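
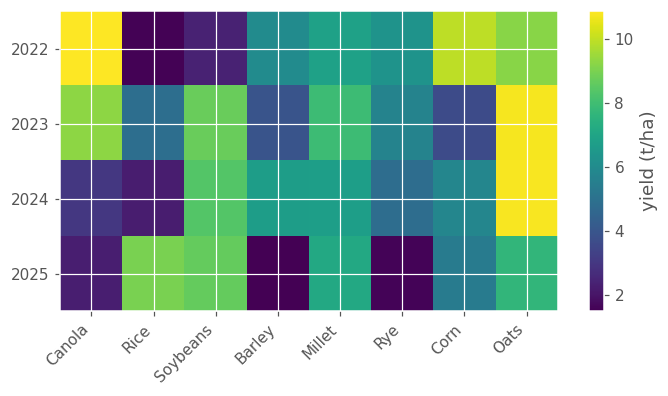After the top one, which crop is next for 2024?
Top 3 for 2024: Oats ≈ 11, Soybeans ≈ 8, Millet ≈ 7.

Soybeans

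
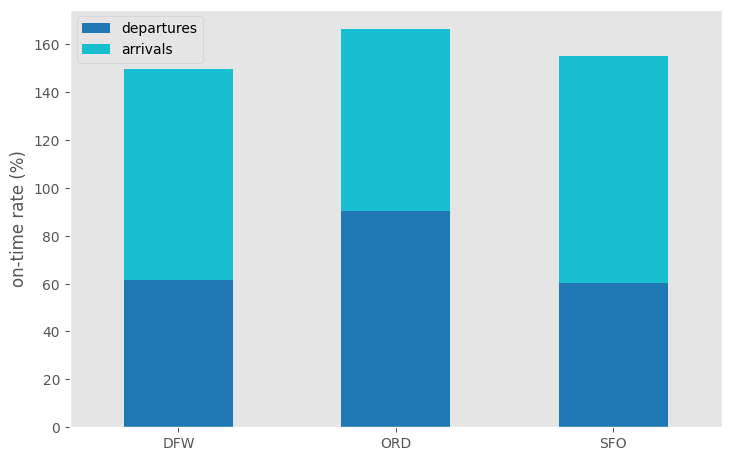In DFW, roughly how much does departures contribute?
departures top ≈ 60, bottom ≈ 0; segment ≈ 60.

≈ 60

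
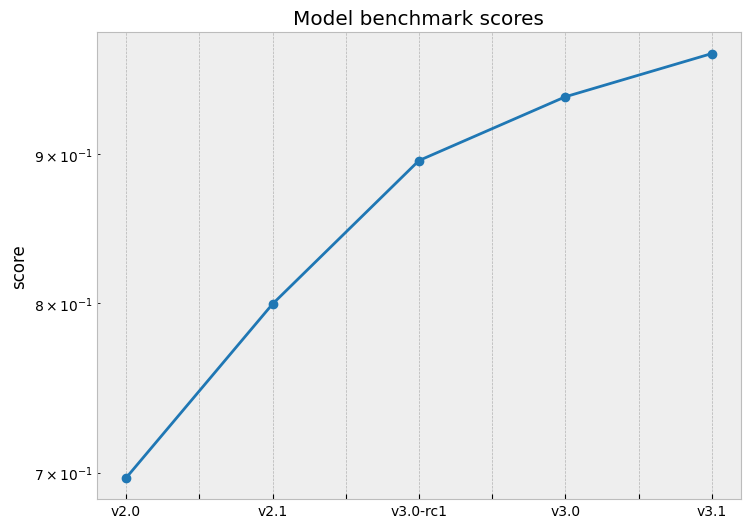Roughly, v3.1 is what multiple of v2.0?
≈ 1.36×

v3.1 ≈ 0.95, v2.0 ≈ 0.70; 0.95/0.70 ≈ 1.36.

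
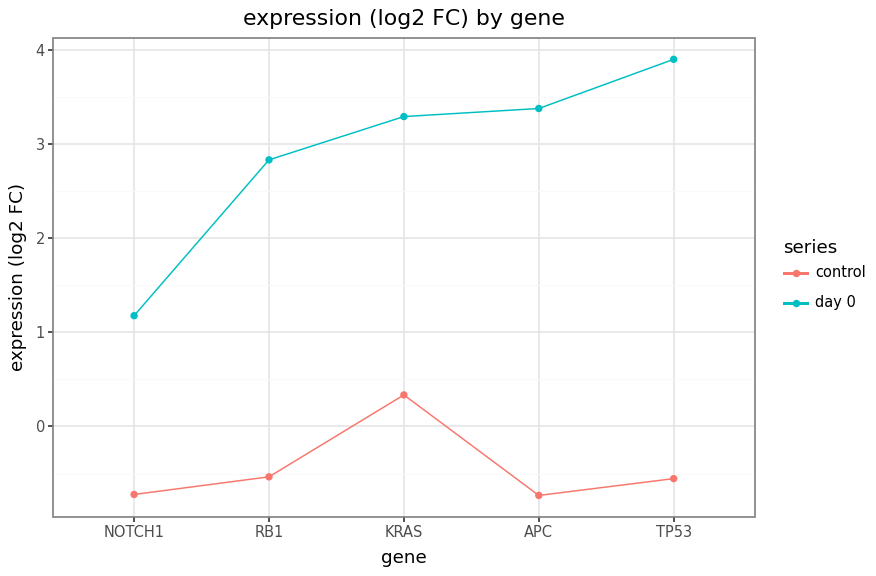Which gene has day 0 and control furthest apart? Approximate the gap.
TP53, ≈ 4.5 log2 FC

TP53: day 0 ≈ 4.0, control ≈ -0.5 → gap ≈ 4.5. Next-largest (APC) is only ≈ 4.0.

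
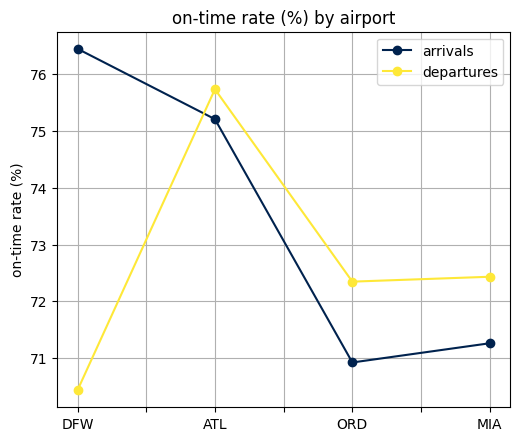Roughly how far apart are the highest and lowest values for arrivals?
≈ 5

Max DFW ≈ 76, min ORD ≈ 71; range ≈ 5.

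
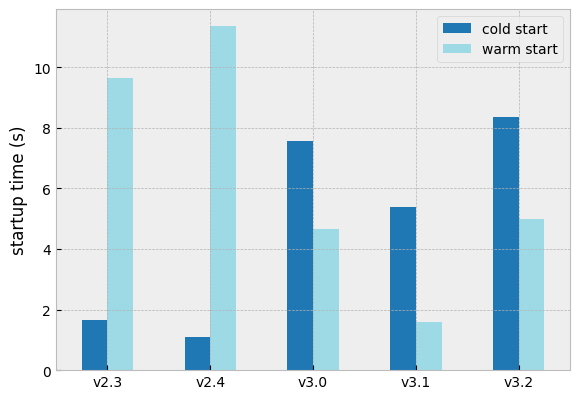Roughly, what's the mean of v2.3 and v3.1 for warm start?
≈ 6

(10 + 2) / 2 ≈ 6.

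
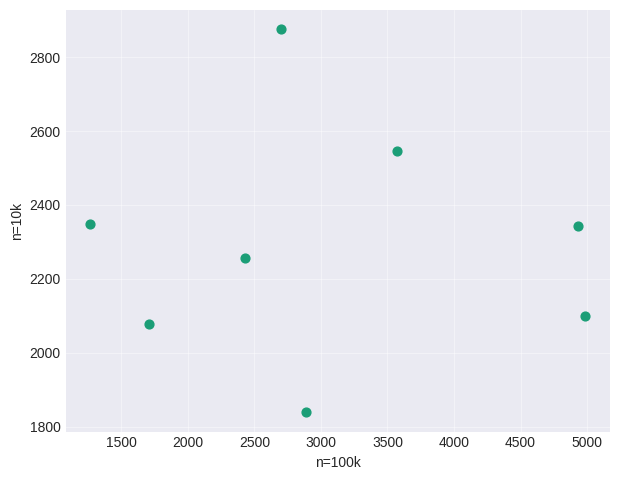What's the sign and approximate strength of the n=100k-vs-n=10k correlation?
Points are roughly uncorrelated; weak (|r| ≈ 0.0).

no clear correlation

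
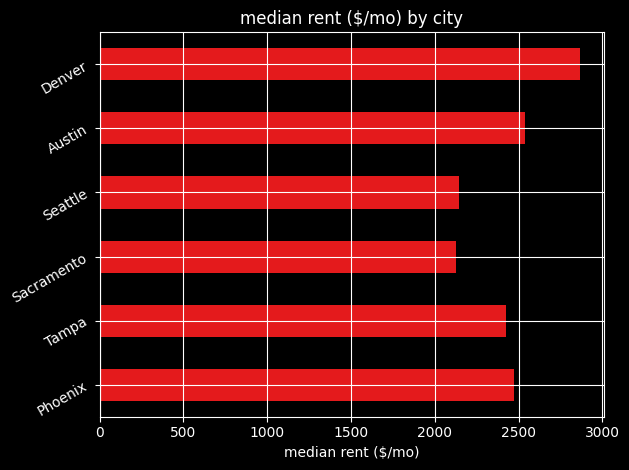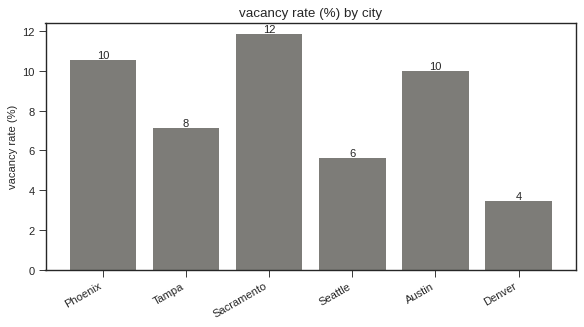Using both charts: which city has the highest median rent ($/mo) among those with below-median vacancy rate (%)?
Chart 2 median vacancy rate (%) ≈ 8; below-median cities: Tampa, Seattle, Denver. Among those, Denver has the highest median rent ($/mo) (≈ 3000).

Denver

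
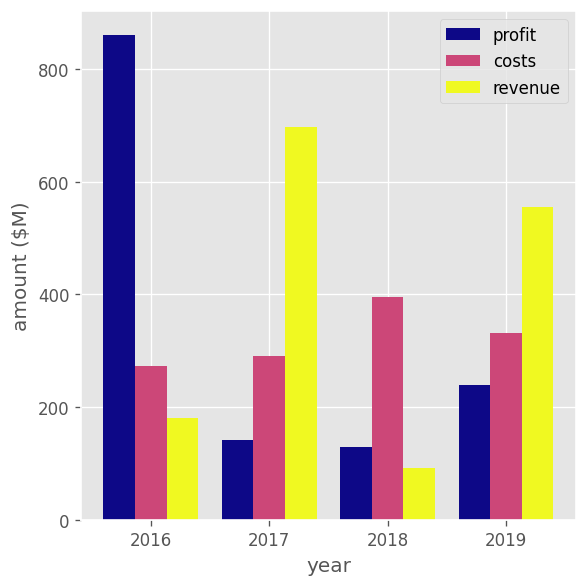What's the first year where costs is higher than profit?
2016: costs ≈ 300 vs profit ≈ 900 (not yet); 2017: costs ≈ 300 vs profit ≈ 100 (first crossover).

2017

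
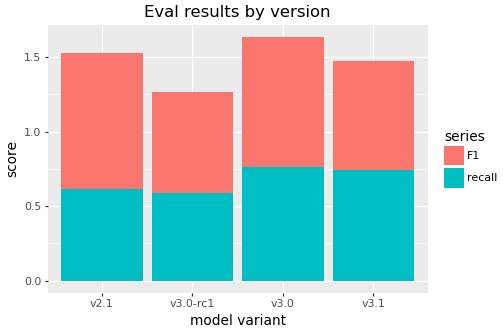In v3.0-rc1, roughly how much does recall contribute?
≈ 0.6

recall top ≈ 0.6, bottom ≈ 0.0; segment ≈ 0.6.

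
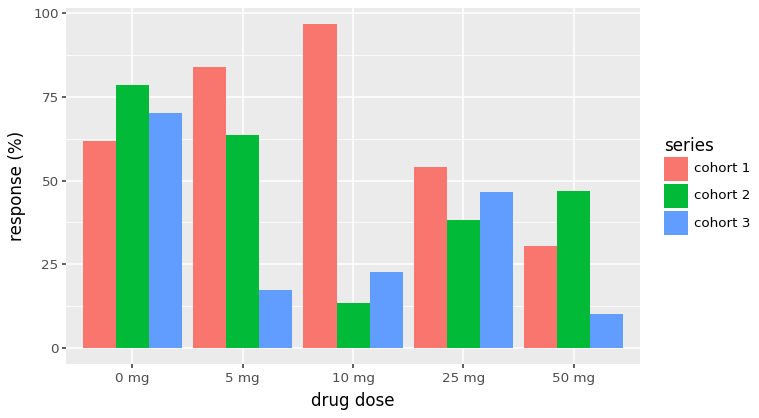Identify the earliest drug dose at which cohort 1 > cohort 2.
5 mg

0 mg: cohort 1 ≈ 60 vs cohort 2 ≈ 80 (not yet); 5 mg: cohort 1 ≈ 80 vs cohort 2 ≈ 60 (first crossover).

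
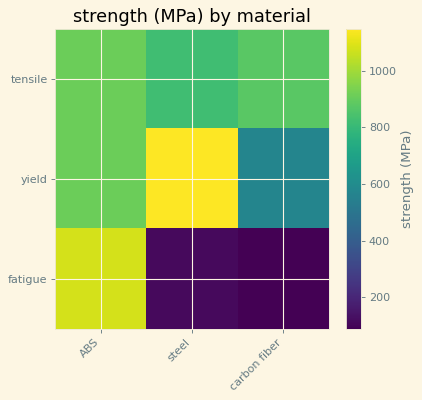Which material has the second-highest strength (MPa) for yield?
ABS

Top 3 for yield: steel ≈ 1100, ABS ≈ 900, carbon fiber ≈ 600.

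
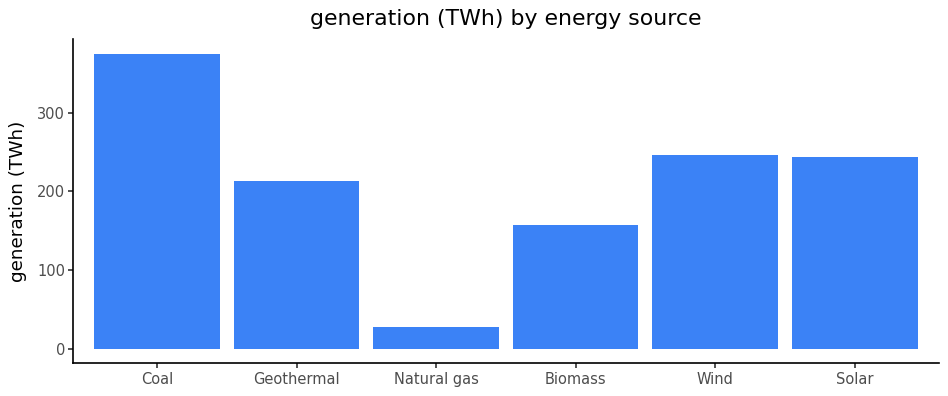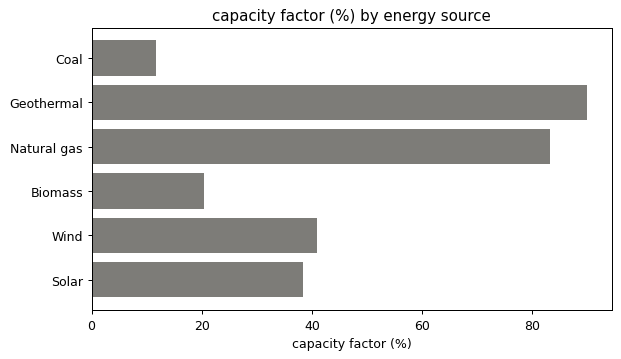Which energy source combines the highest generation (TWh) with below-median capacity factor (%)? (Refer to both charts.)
Coal

Chart 2 median capacity factor (%) ≈ 40; below-median energy sources: Coal, Biomass, Solar. Among those, Coal has the highest generation (TWh) (≈ 350).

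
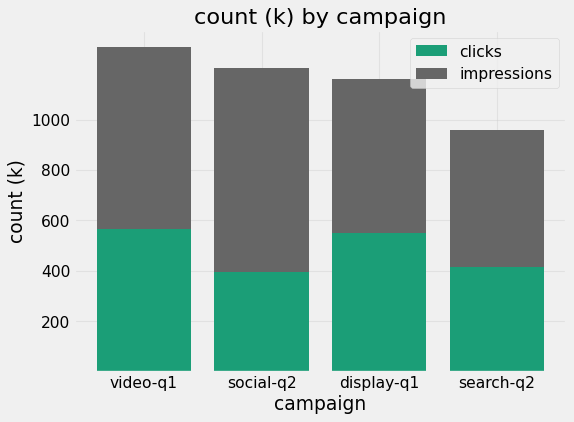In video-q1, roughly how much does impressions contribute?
impressions top ≈ 1200, bottom ≈ 600; segment ≈ 600.

≈ 600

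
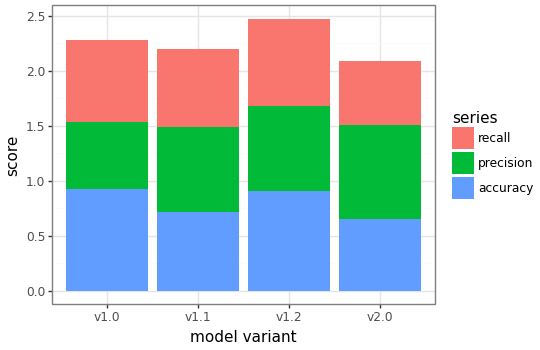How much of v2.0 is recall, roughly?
≈ 0.5

recall top ≈ 2.0, bottom ≈ 1.5; segment ≈ 0.5.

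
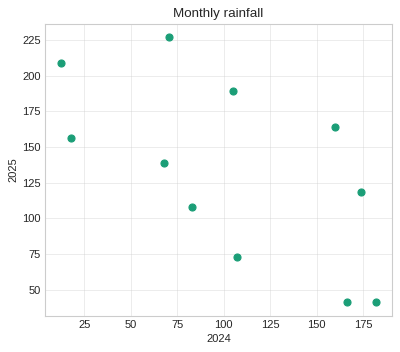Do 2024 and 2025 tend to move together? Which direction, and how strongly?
Points are negatively correlated; moderate (|r| ≈ 0.6).

negative, moderate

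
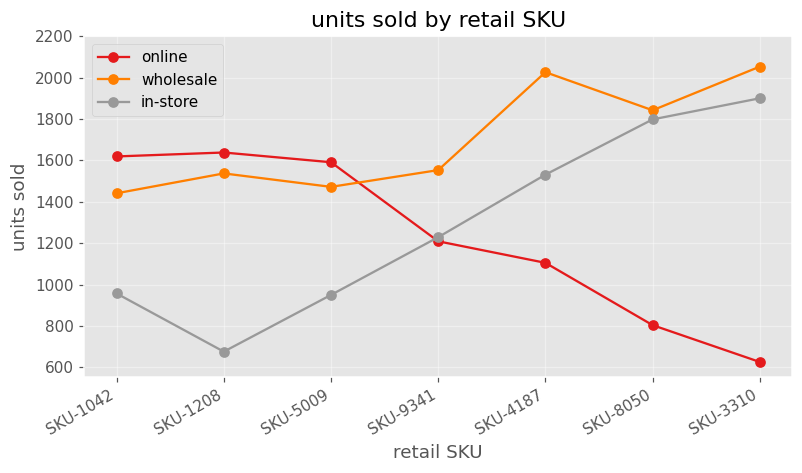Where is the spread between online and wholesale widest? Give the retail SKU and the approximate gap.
SKU-3310: online ≈ 600, wholesale ≈ 2000 → gap ≈ 1400. Next-largest (SKU-8050) is only ≈ 1000.

SKU-3310, ≈ 1400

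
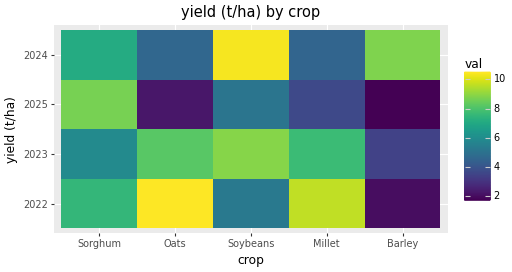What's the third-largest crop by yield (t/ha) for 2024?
Sorghum

Top 4 for 2024: Soybeans ≈ 10, Barley ≈ 9, Sorghum ≈ 7, Oats ≈ 5.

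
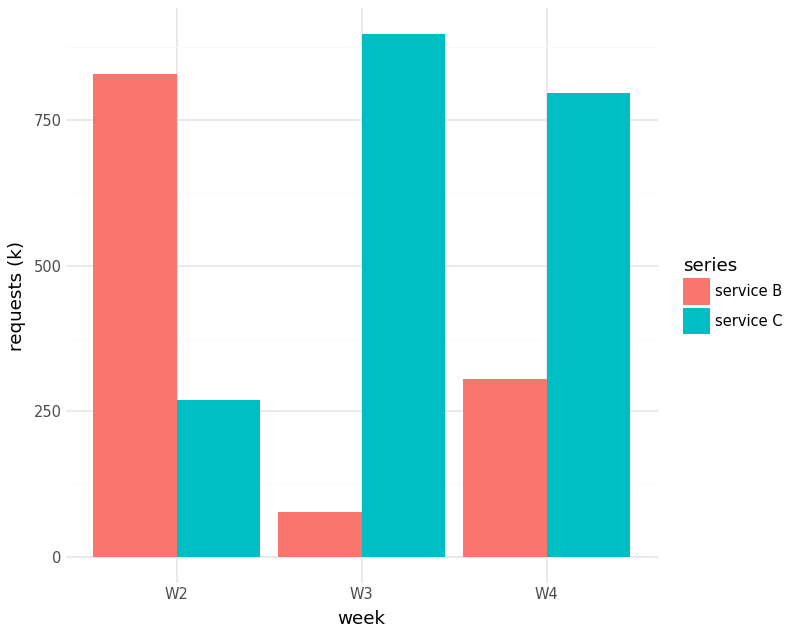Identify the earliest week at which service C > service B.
W2: service C ≈ 300 vs service B ≈ 800 (not yet); W3: service C ≈ 900 vs service B ≈ 100 (first crossover).

W3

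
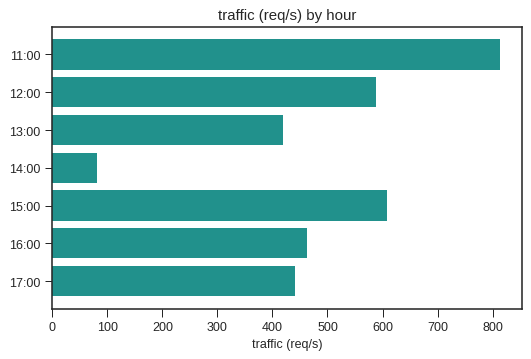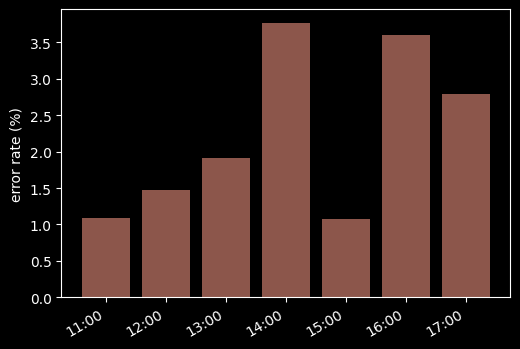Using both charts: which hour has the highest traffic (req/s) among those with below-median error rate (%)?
11:00

Chart 2 median error rate (%) ≈ 2; below-median hours: 11:00, 12:00, 15:00. Among those, 11:00 has the highest traffic (req/s) (≈ 800).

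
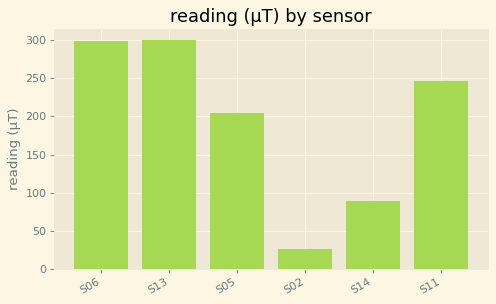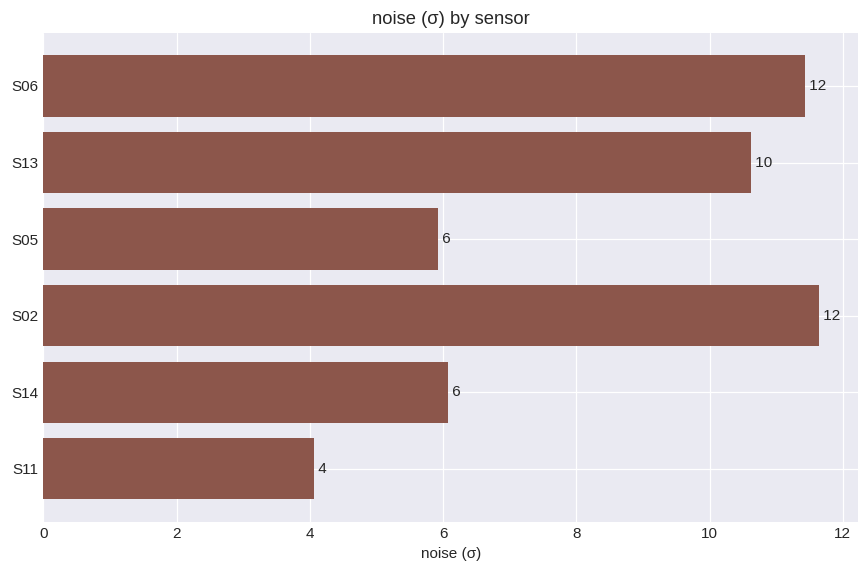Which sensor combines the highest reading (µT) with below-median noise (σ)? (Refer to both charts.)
Chart 2 median noise (σ) ≈ 8; below-median sensors: S05, S14, S11. Among those, S11 has the highest reading (µT) (≈ 250).

S11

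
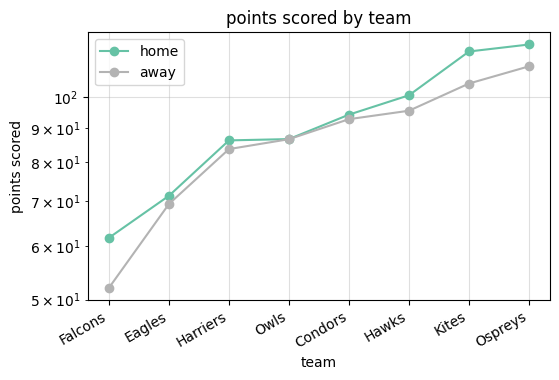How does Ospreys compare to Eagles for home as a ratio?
≈ 1.71×

Ospreys ≈ 120, Eagles ≈ 70; 120/70 ≈ 1.71.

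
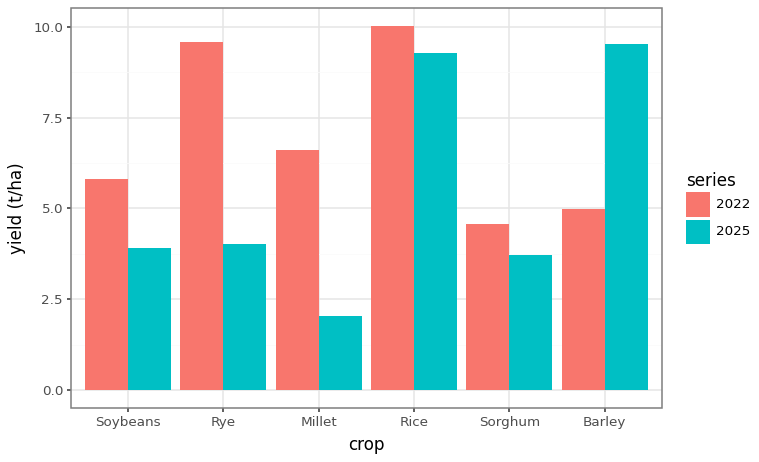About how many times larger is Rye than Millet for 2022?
Rye ≈ 10, Millet ≈ 7; 10/7 ≈ 1.43.

≈ 1.43×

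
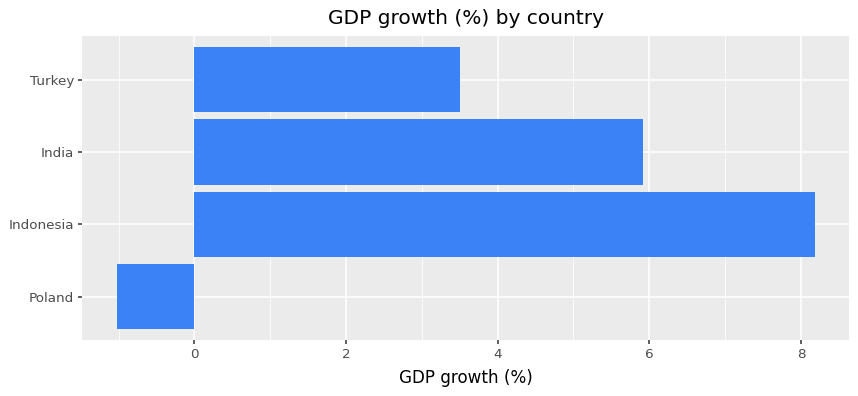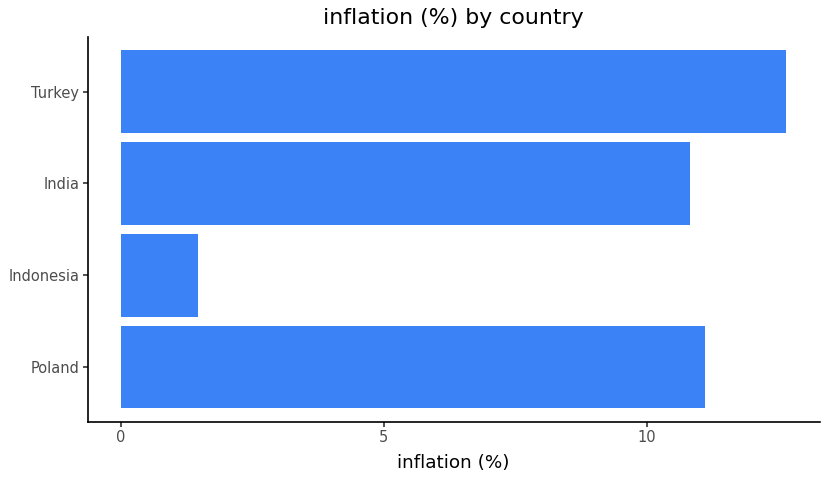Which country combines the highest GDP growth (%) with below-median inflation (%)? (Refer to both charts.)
Indonesia

Chart 2 median inflation (%) ≈ 10; below-median countries: Indonesia, India. Among those, Indonesia has the highest GDP growth (%) (≈ 8).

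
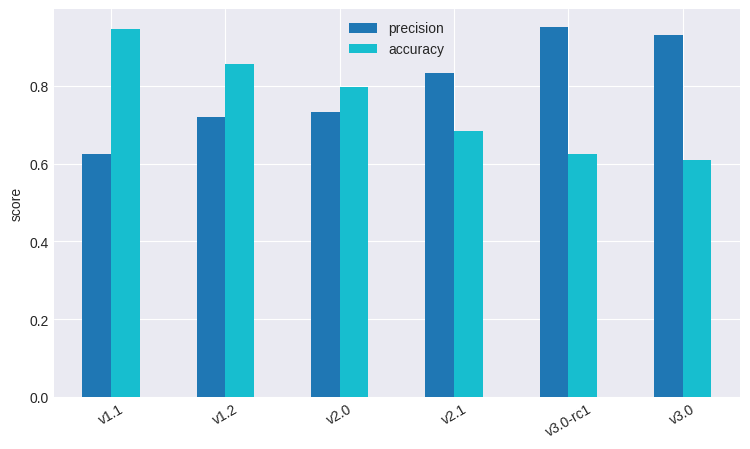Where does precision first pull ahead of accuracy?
v2.1

v2.0: precision ≈ 0.7 vs accuracy ≈ 0.8 (not yet); v2.1: precision ≈ 0.8 vs accuracy ≈ 0.7 (first crossover).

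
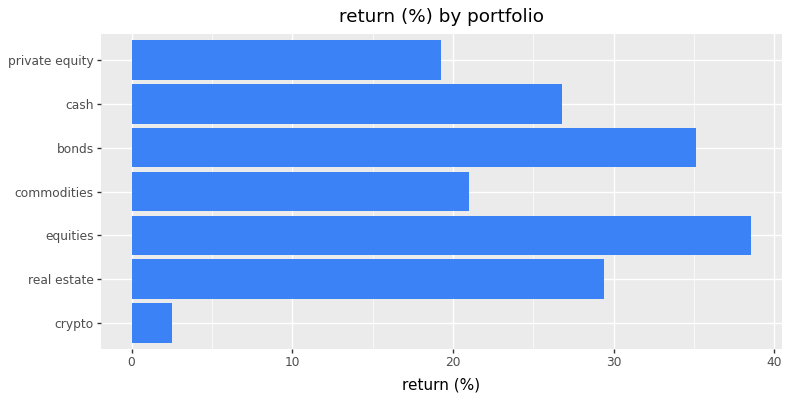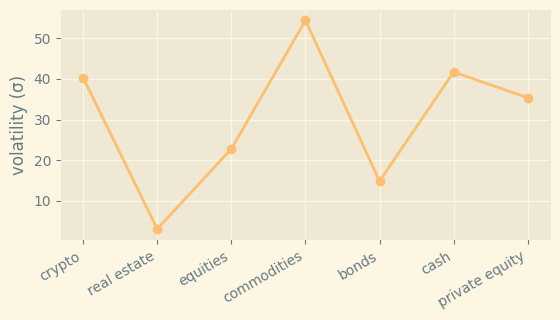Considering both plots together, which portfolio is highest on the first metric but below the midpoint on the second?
equities

Chart 2 median volatility (σ) ≈ 35; below-median portfolios: real estate, equities, bonds. Among those, equities has the highest return (%) (≈ 40).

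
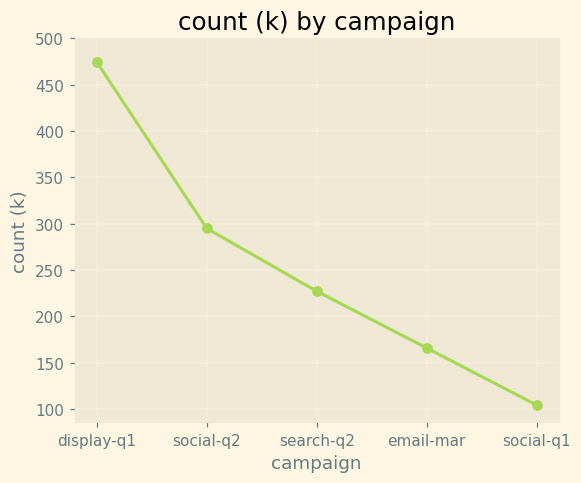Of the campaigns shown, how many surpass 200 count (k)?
Above 200: display-q1, social-q2, search-q2.

3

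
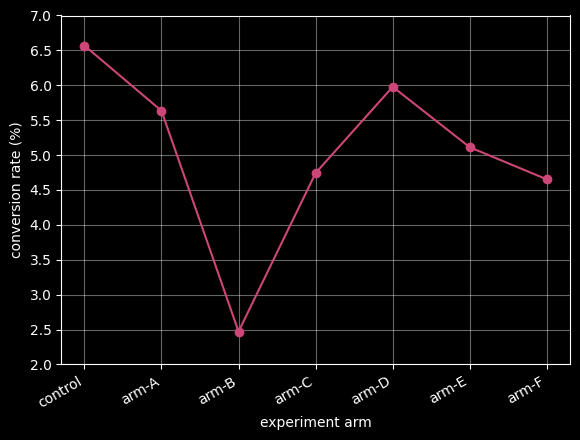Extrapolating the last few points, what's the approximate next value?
Last three: 6.0, 5.0, 4.5 → slope ≈ -0.75/step → next ≈ 3.75.

≈ 3.75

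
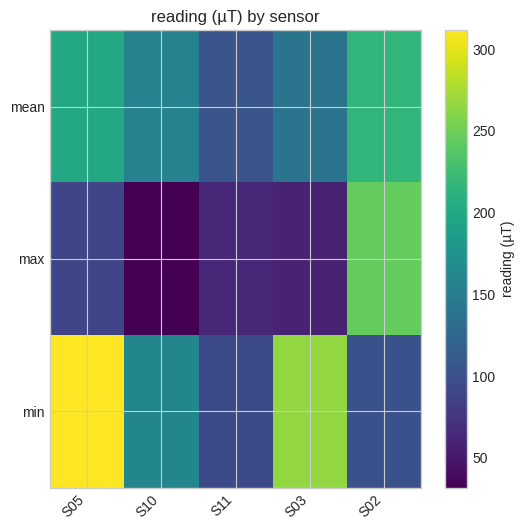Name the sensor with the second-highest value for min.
Top 3 for min: S05 ≈ 300, S03 ≈ 275, S10 ≈ 150.

S03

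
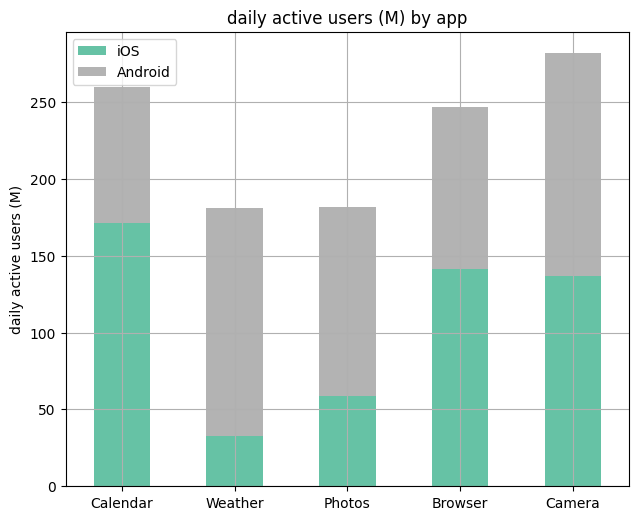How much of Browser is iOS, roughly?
≈ 150

iOS top ≈ 150, bottom ≈ 0; segment ≈ 150.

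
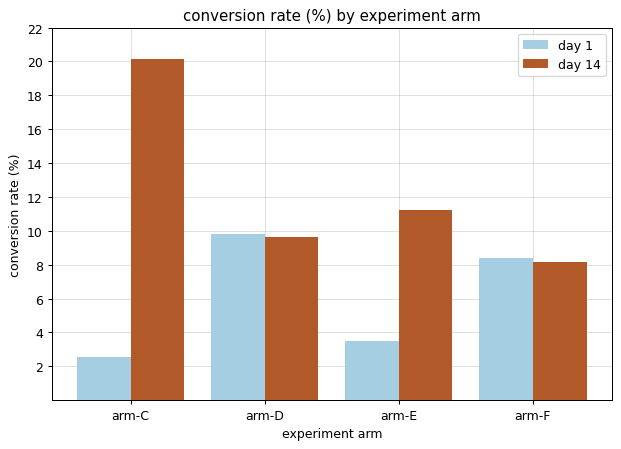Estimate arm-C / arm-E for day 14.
arm-C ≈ 20, arm-E ≈ 12; 20/12 ≈ 1.67.

≈ 1.67×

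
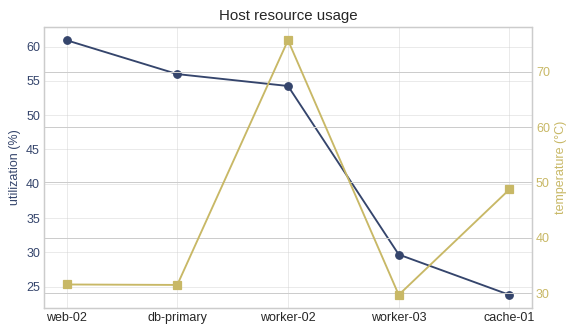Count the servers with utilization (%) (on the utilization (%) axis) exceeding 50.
Above 50: web-02, db-primary, worker-02.

3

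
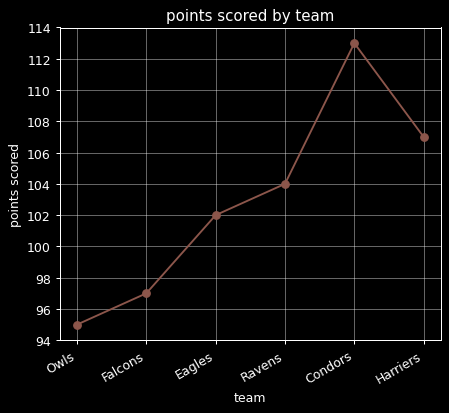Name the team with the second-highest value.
Harriers

Top 3: Condors ≈ 112, Harriers ≈ 108, Ravens ≈ 104.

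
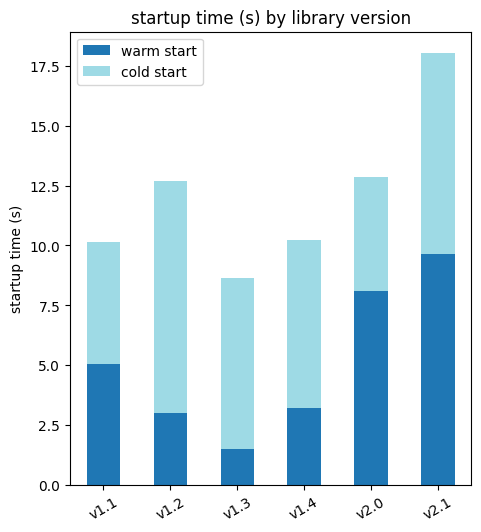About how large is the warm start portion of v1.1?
≈ 6

warm start top ≈ 6, bottom ≈ 0; segment ≈ 6.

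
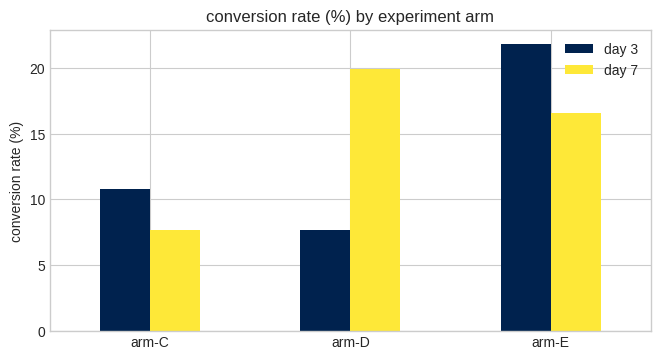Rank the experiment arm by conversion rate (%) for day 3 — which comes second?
arm-C

Top 3 for day 3: arm-E ≈ 22, arm-C ≈ 10, arm-D ≈ 8.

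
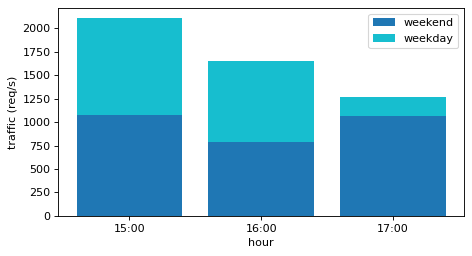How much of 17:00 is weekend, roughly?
≈ 1000

weekend top ≈ 1000, bottom ≈ 0; segment ≈ 1000.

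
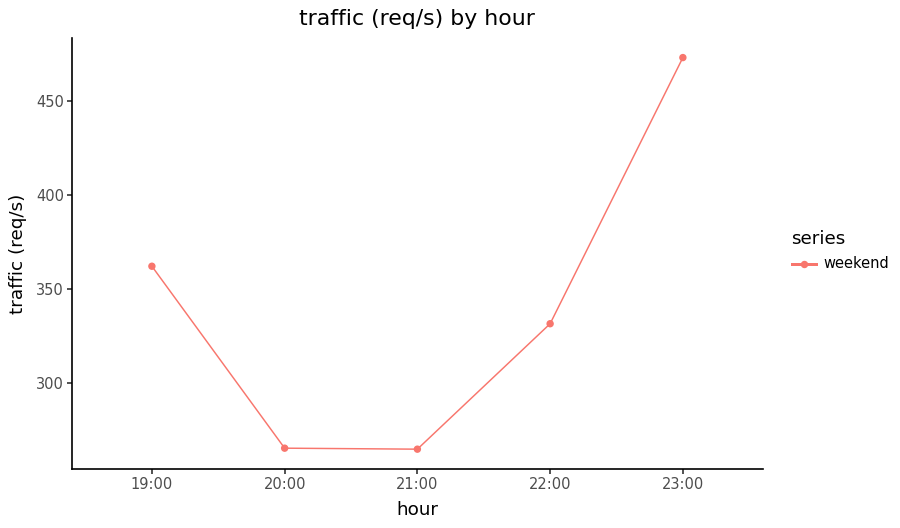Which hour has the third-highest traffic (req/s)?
Top 4: 23:00 ≈ 480, 19:00 ≈ 360, 22:00 ≈ 340, 20:00 ≈ 260.

22:00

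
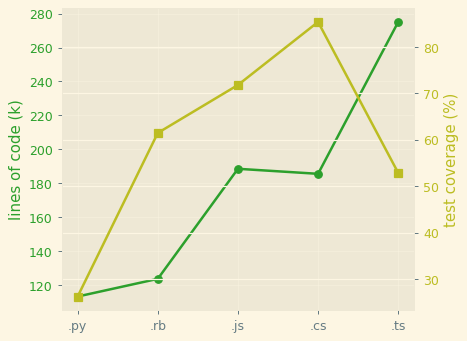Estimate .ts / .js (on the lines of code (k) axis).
≈ 1.56×

.ts ≈ 280, .js ≈ 180; 280/180 ≈ 1.56.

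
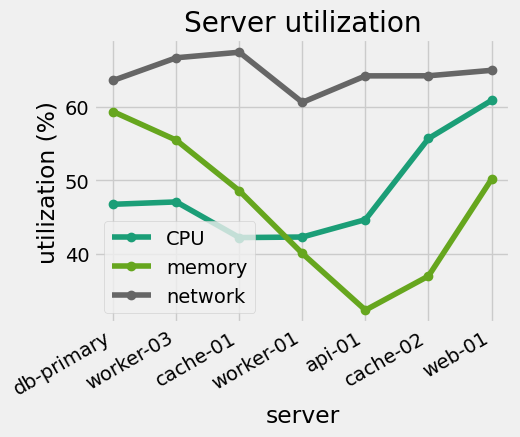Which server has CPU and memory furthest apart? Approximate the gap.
cache-02, ≈ 20 %

cache-02: CPU ≈ 55, memory ≈ 35 → gap ≈ 20. Next-largest (db-primary) is only ≈ 15.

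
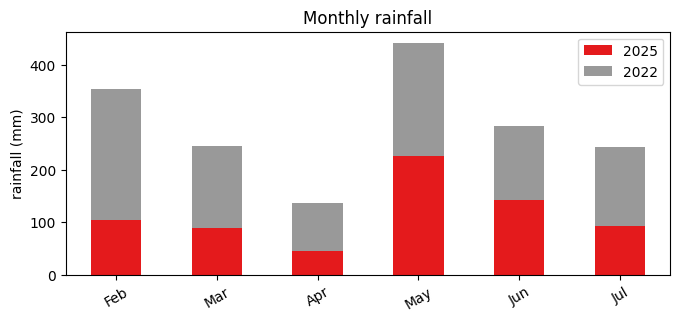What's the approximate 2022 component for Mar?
2022 top ≈ 250, bottom ≈ 100; segment ≈ 150.

≈ 150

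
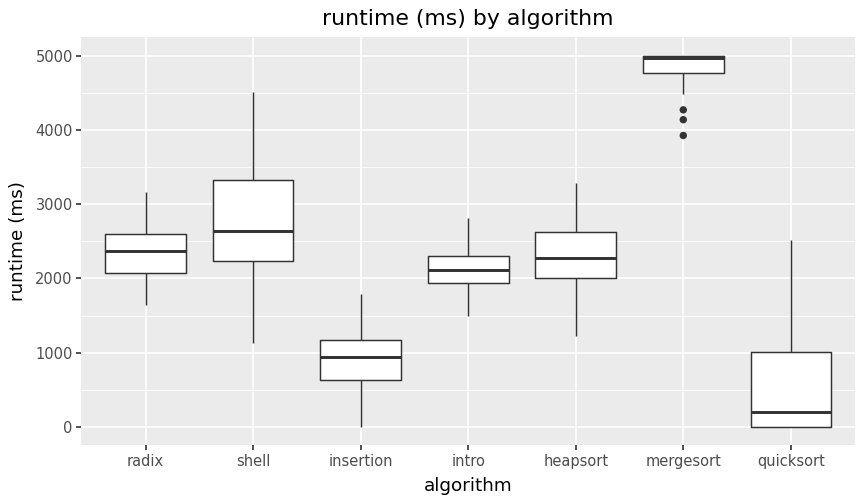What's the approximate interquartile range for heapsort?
≈ 500

Q3 ≈ 2500, Q1 ≈ 2000; IQR ≈ 500.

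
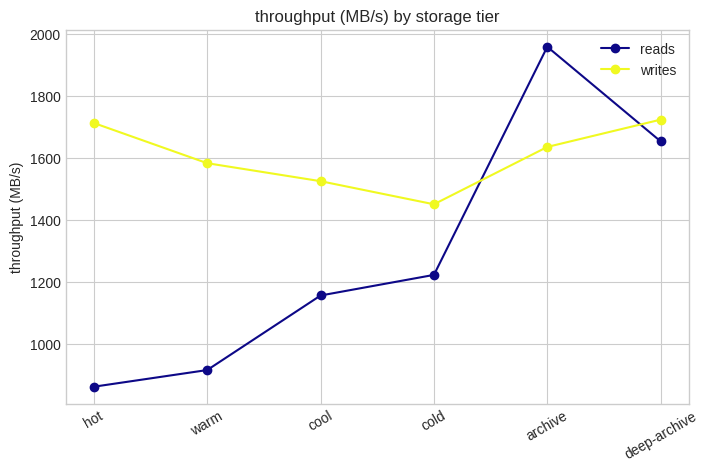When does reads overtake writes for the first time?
archive

cold: reads ≈ 1200 vs writes ≈ 1500 (not yet); archive: reads ≈ 2000 vs writes ≈ 1600 (first crossover).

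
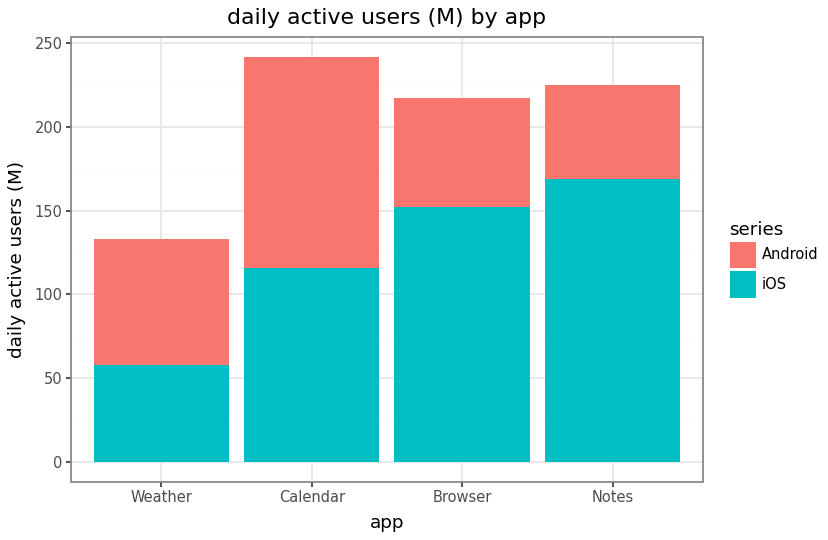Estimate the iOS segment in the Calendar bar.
≈ 125

iOS top ≈ 125, bottom ≈ 0; segment ≈ 125.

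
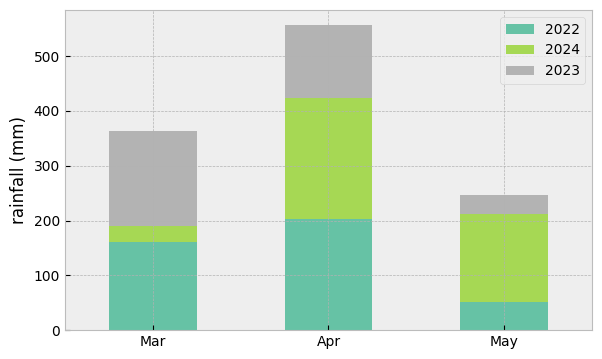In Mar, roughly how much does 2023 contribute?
≈ 150

2023 top ≈ 350, bottom ≈ 200; segment ≈ 150.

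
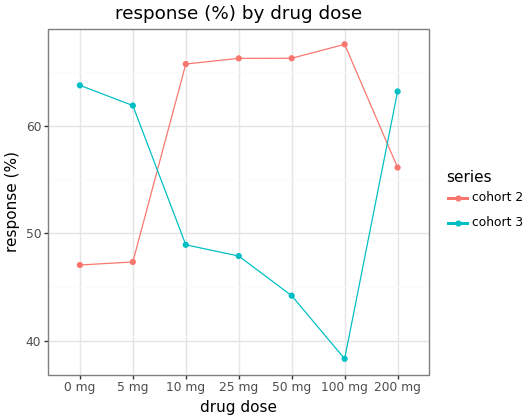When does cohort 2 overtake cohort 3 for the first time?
5 mg: cohort 2 ≈ 45 vs cohort 3 ≈ 60 (not yet); 10 mg: cohort 2 ≈ 65 vs cohort 3 ≈ 50 (first crossover).

10 mg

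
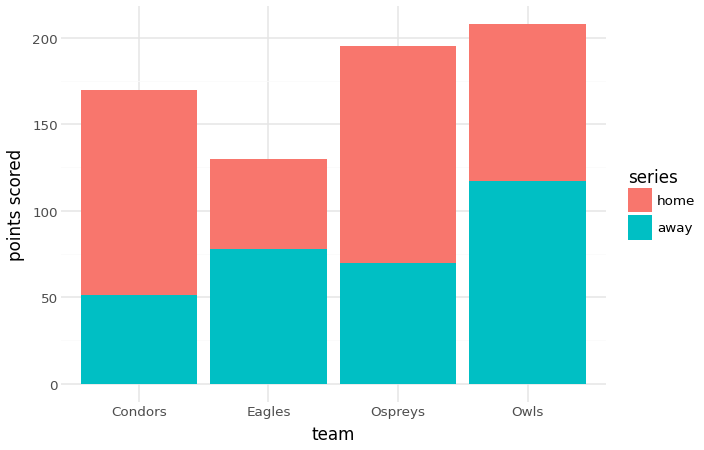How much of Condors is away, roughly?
≈ 60

away top ≈ 60, bottom ≈ 0; segment ≈ 60.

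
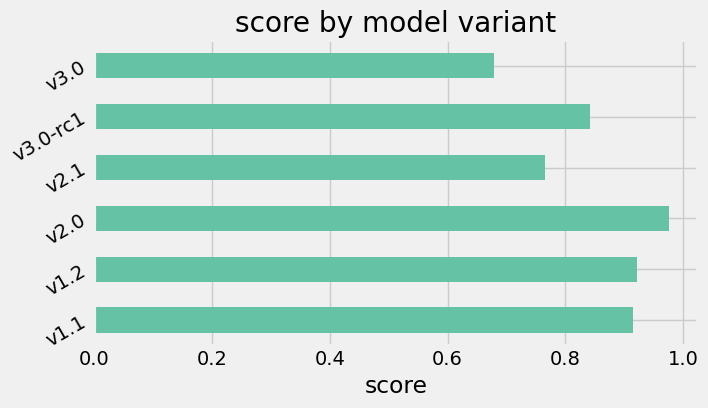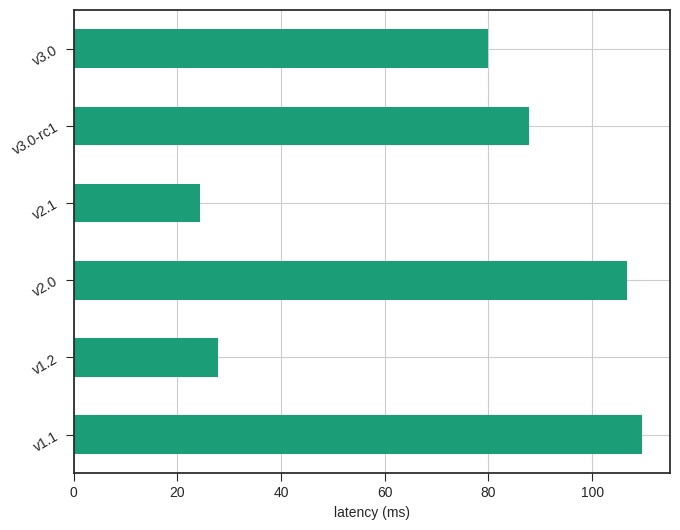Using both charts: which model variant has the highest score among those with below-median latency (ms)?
v1.2

Chart 2 median latency (ms) ≈ 80; below-median model variants: v1.2, v2.1, v3.0. Among those, v1.2 has the highest score (≈ 0.9).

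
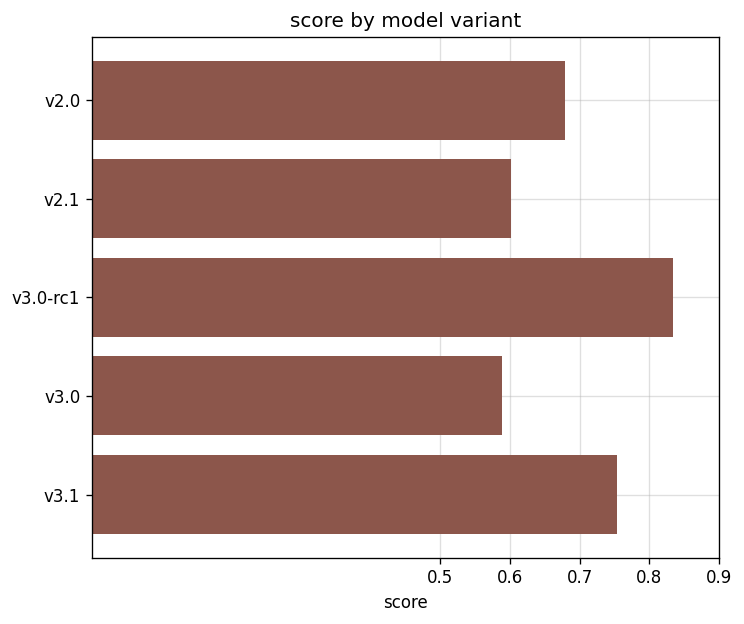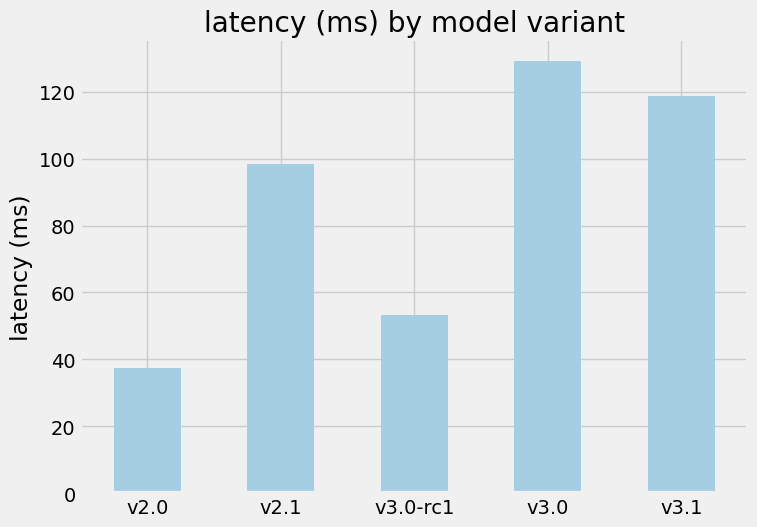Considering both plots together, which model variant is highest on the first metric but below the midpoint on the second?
v3.0-rc1

Chart 2 median latency (ms) ≈ 100; below-median model variants: v2.0, v3.0-rc1. Among those, v3.0-rc1 has the highest score (≈ 0.8).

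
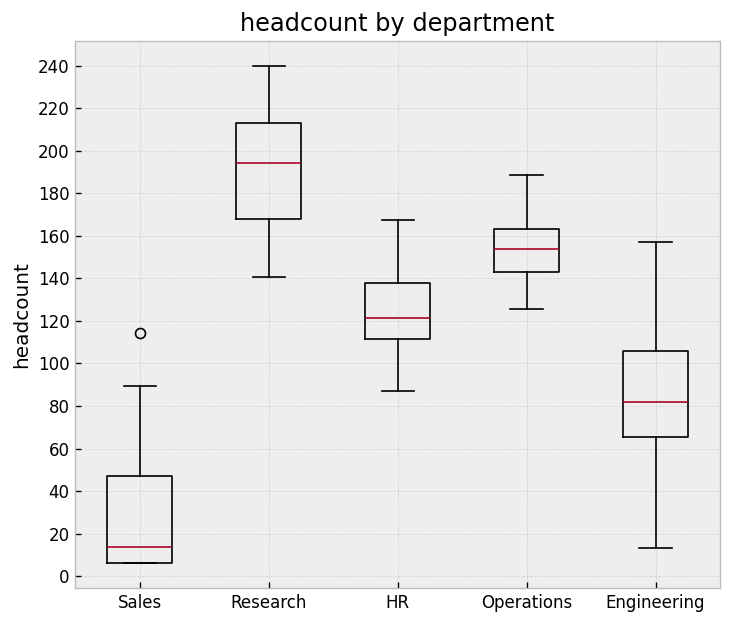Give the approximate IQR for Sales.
Q3 ≈ 40, Q1 ≈ 0; IQR ≈ 40.

≈ 40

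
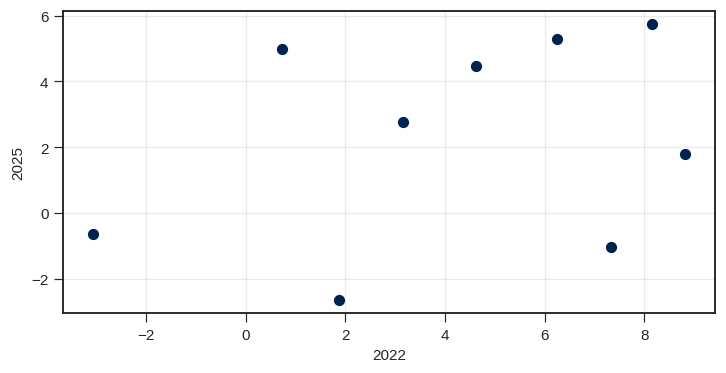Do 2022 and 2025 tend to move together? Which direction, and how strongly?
Points are positively correlated; weak (|r| ≈ 0.3).

positive, weak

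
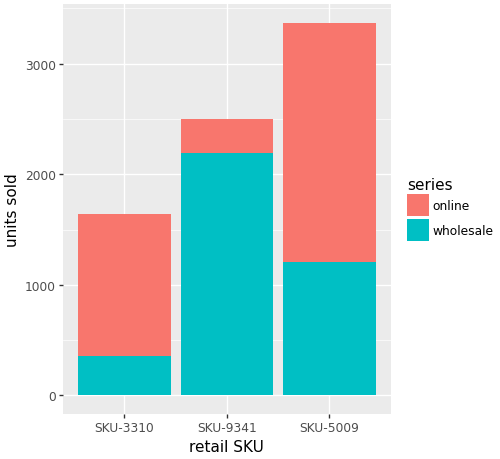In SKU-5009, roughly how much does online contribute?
≈ 2500

online top ≈ 3500, bottom ≈ 1000; segment ≈ 2500.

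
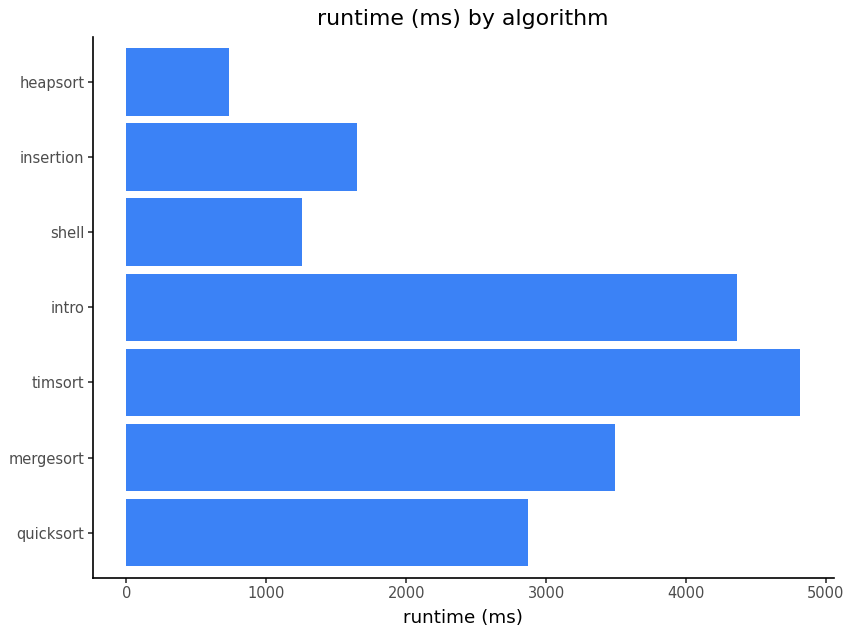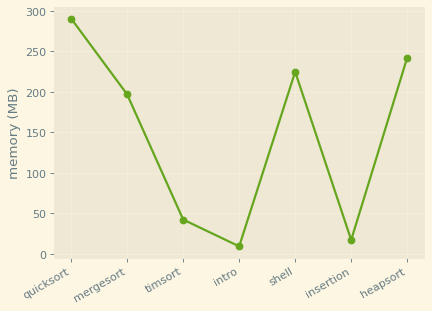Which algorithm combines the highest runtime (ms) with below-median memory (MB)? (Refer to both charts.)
Chart 2 median memory (MB) ≈ 200; below-median algorithms: timsort, intro, insertion. Among those, timsort has the highest runtime (ms) (≈ 5000).

timsort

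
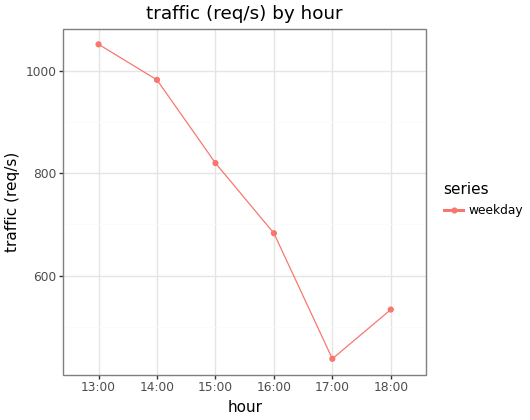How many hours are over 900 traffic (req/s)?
Above 900: 13:00, 14:00.

2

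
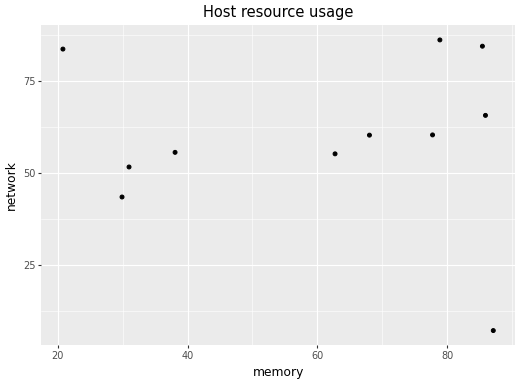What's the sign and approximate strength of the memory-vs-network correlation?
Points are roughly uncorrelated; weak (|r| ≈ 0.0).

no clear correlation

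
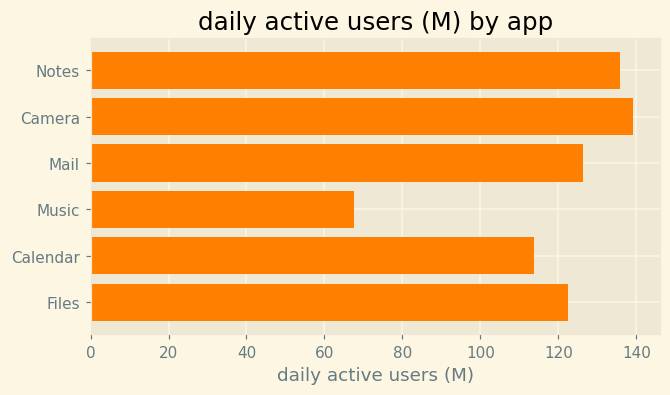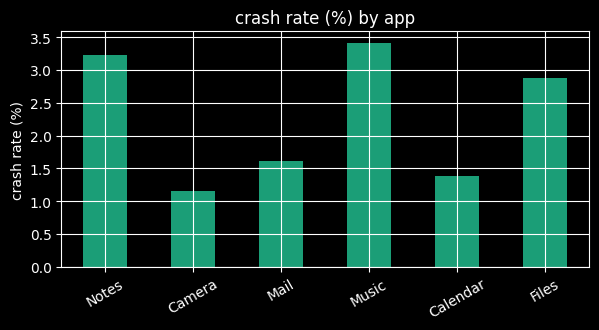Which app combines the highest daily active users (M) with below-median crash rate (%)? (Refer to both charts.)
Chart 2 median crash rate (%) ≈ 2; below-median apps: Camera, Mail, Calendar. Among those, Camera has the highest daily active users (M) (≈ 140).

Camera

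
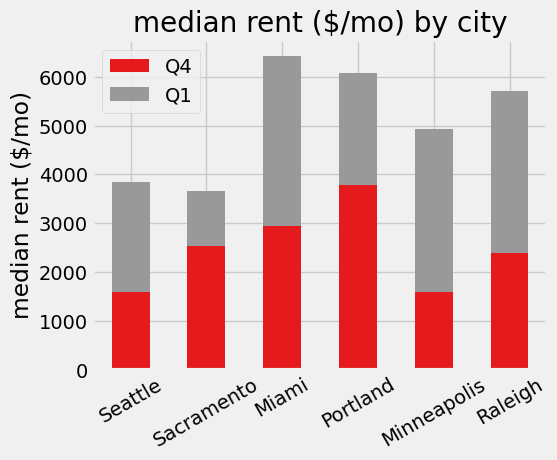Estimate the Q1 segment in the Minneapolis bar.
Q1 top ≈ 5000, bottom ≈ 2000; segment ≈ 3000.

≈ 3000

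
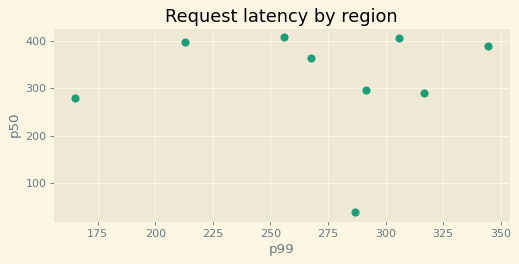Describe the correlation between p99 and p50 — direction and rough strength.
Points are roughly uncorrelated; weak (|r| ≈ 0.0).

no clear correlation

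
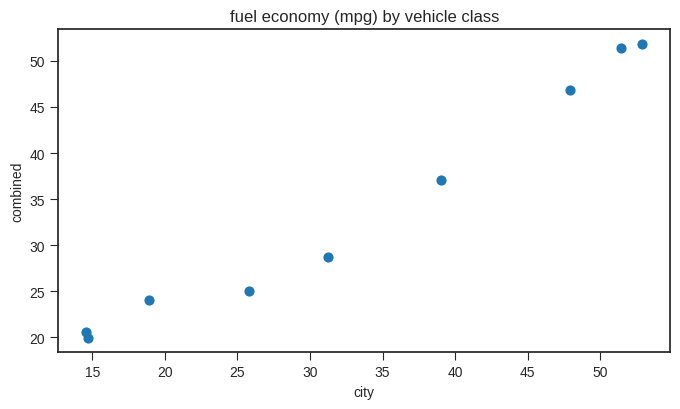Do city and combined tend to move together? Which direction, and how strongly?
positive, strong

Points are positively correlated; strong (|r| ≈ 1.0).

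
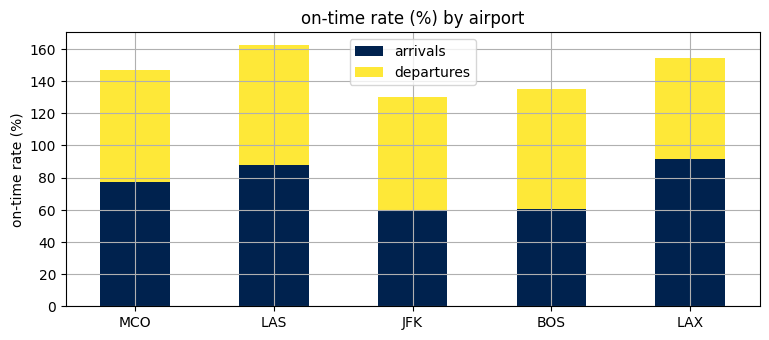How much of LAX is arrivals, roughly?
arrivals top ≈ 100, bottom ≈ 0; segment ≈ 100.

≈ 100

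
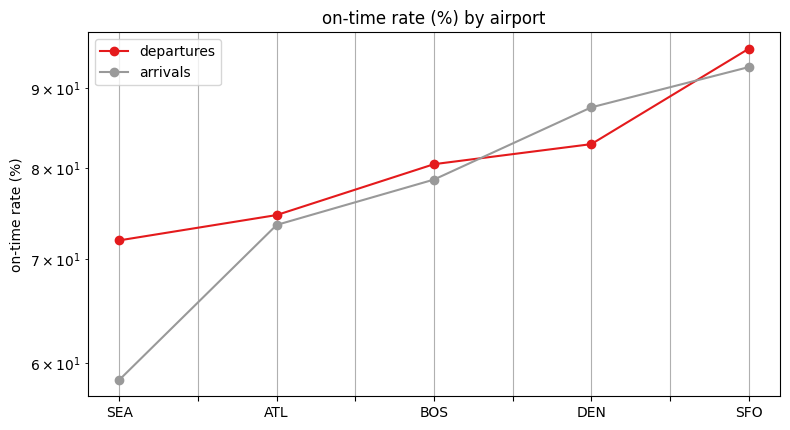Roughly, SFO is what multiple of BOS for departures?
SFO ≈ 95, BOS ≈ 80; 95/80 ≈ 1.19.

≈ 1.19×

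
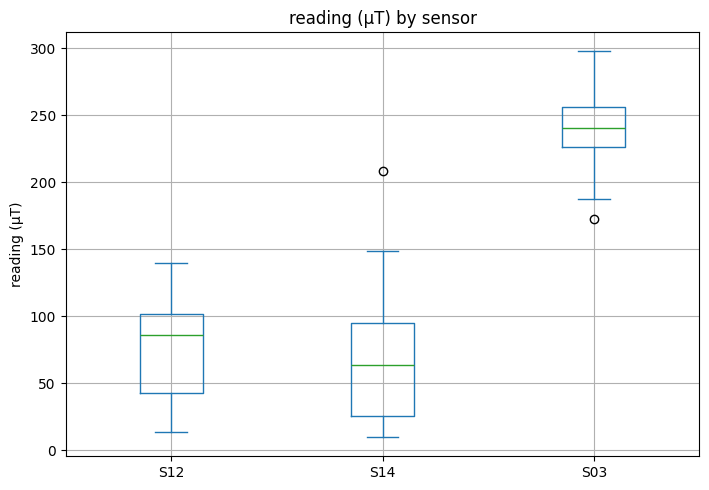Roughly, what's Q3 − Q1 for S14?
≈ 80

Q3 ≈ 100, Q1 ≈ 20; IQR ≈ 80.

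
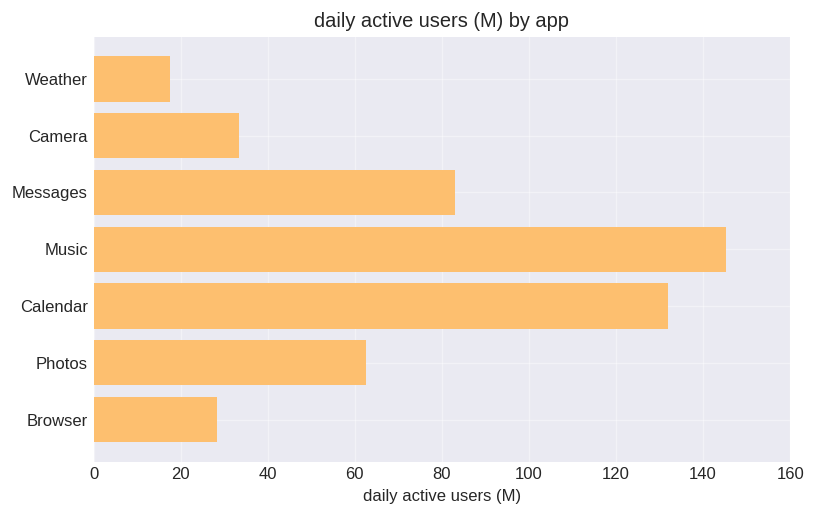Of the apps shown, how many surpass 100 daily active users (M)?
Above 100: Music, Calendar.

2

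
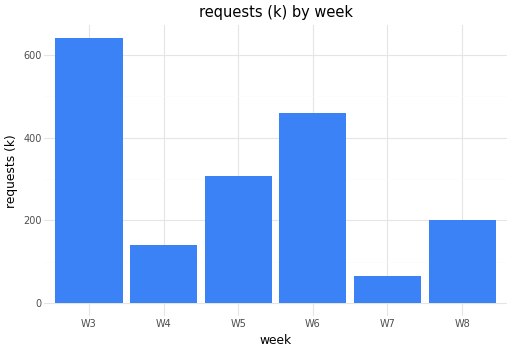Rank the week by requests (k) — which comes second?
W6

Top 3: W3 ≈ 600, W6 ≈ 500, W5 ≈ 300.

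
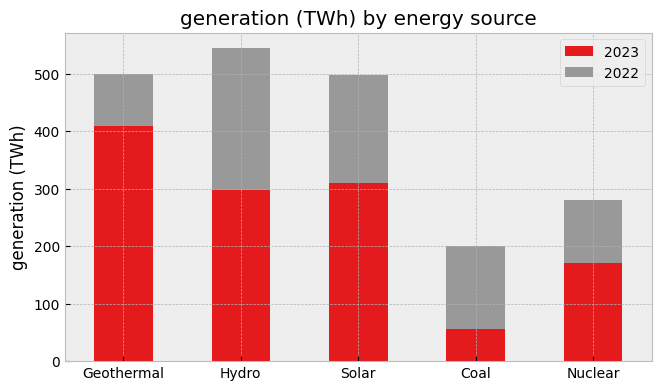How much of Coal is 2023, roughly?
2023 top ≈ 50, bottom ≈ 0; segment ≈ 50.

≈ 50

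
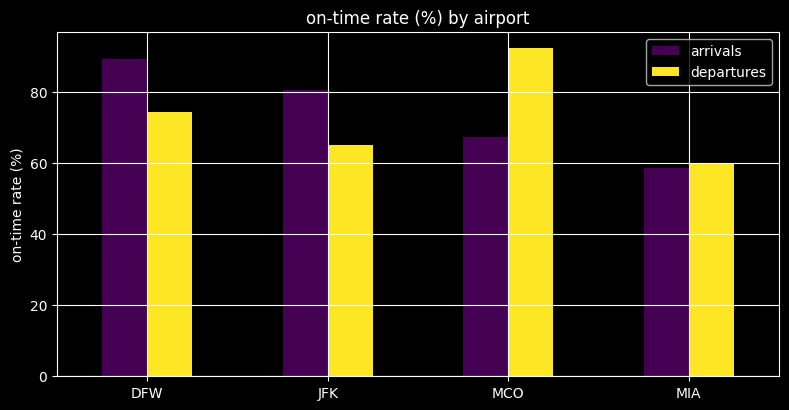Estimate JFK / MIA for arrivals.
JFK ≈ 80, MIA ≈ 60; 80/60 ≈ 1.33.

≈ 1.33×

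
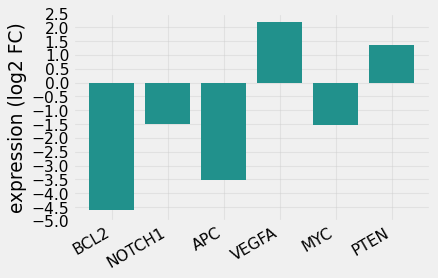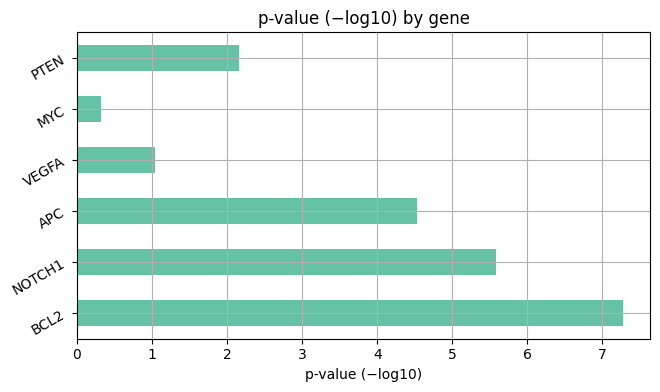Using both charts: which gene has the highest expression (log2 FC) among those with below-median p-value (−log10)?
Chart 2 median p-value (−log10) ≈ 3; below-median genes: VEGFA, MYC, PTEN. Among those, VEGFA has the highest expression (log2 FC) (≈ 2).

VEGFA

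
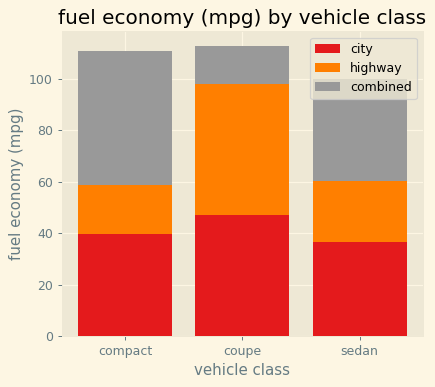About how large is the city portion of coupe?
≈ 50

city top ≈ 50, bottom ≈ 0; segment ≈ 50.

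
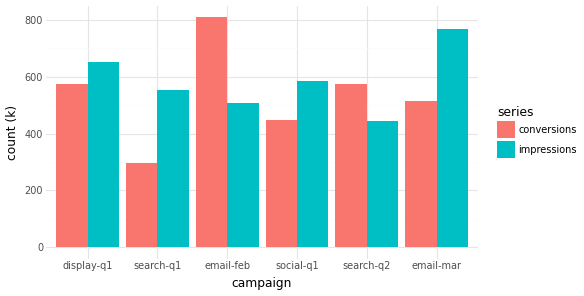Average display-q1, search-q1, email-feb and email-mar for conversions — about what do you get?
(600 + 300 + 800 + 500) / 4 ≈ 550.

≈ 550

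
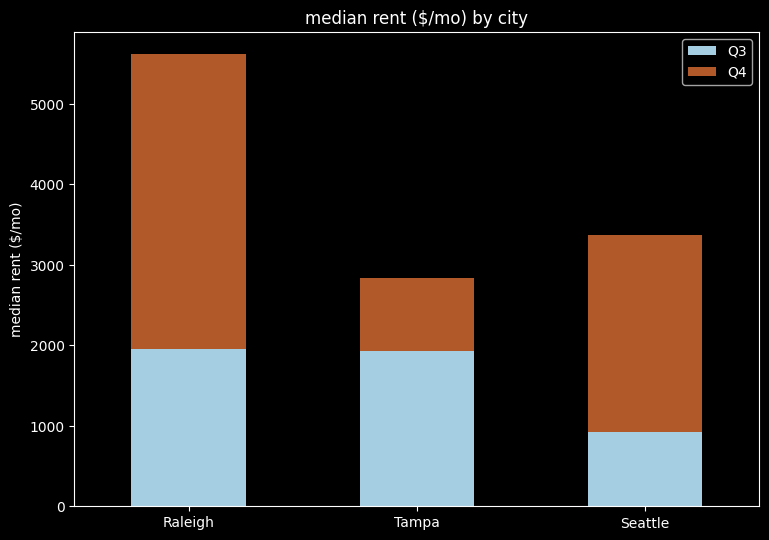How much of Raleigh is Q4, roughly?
Q4 top ≈ 5500, bottom ≈ 2000; segment ≈ 3500.

≈ 3500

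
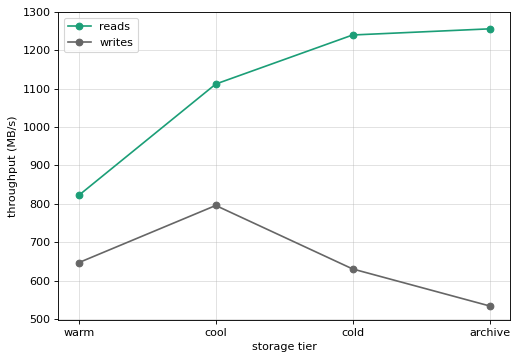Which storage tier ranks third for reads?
Top 4 for reads: archive ≈ 1300, cold ≈ 1200, cool ≈ 1100, warm ≈ 800.

cool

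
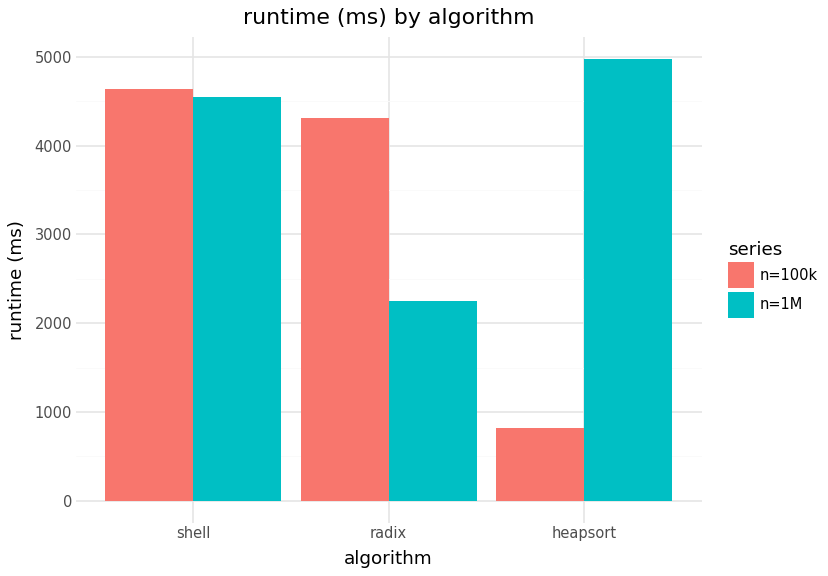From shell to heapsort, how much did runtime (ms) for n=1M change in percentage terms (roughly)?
shell ≈ 4500, heapsort ≈ 5000; (5000 − 4500) / 4500 ≈ +11.1%.

≈ +11.1%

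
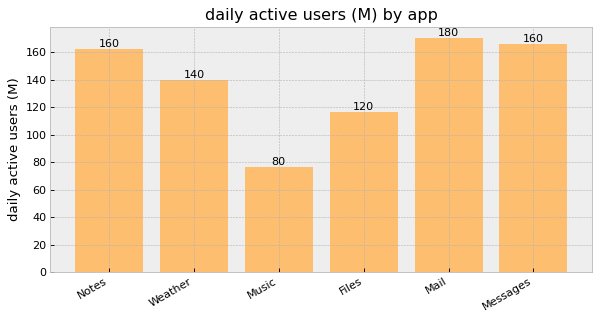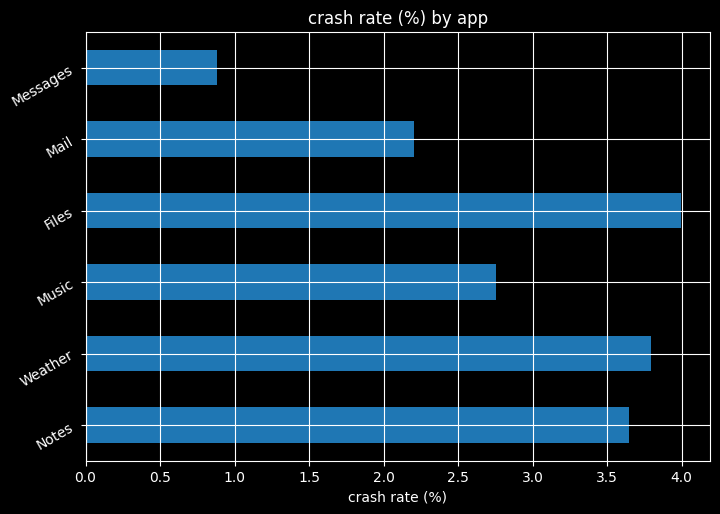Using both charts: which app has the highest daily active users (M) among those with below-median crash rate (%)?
Chart 2 median crash rate (%) ≈ 3; below-median apps: Music, Mail, Messages. Among those, Mail has the highest daily active users (M) (≈ 180).

Mail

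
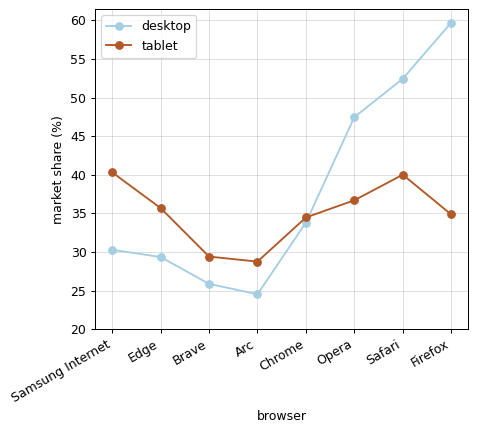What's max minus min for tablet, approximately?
≈ 10

Max Samsung Internet ≈ 40, min Arc ≈ 30; range ≈ 10.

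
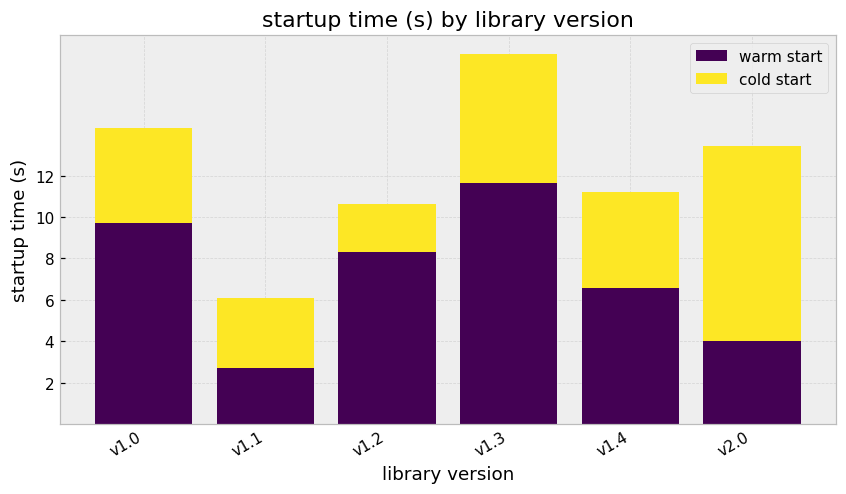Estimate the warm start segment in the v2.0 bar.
warm start top ≈ 4, bottom ≈ 0; segment ≈ 4.

≈ 4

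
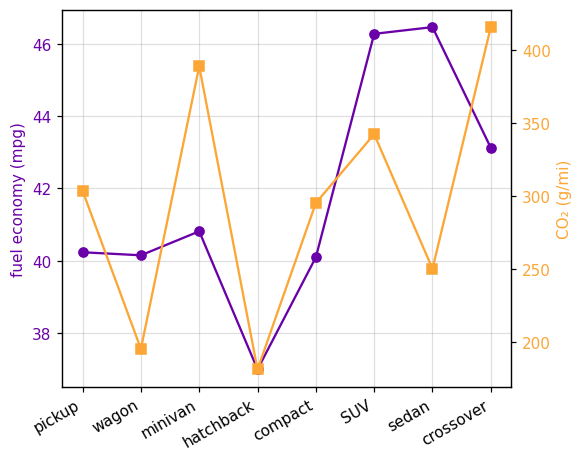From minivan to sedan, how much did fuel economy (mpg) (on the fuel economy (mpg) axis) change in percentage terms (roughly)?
≈ +12.2%

minivan ≈ 41, sedan ≈ 46; (46 − 41) / 41 ≈ +12.2%.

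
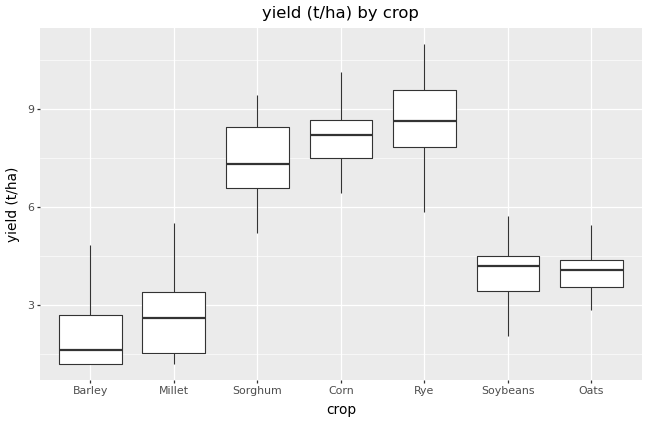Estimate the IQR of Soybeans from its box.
≈ 1

Q3 ≈ 4, Q1 ≈ 3; IQR ≈ 1.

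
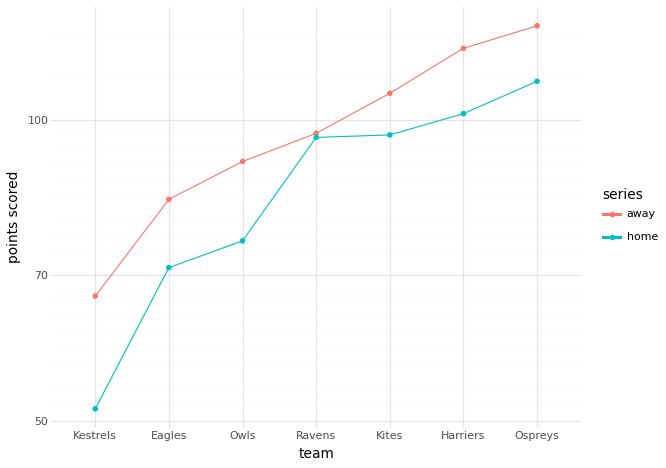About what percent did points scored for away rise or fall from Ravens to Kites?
≈ +10%

Ravens ≈ 100, Kites ≈ 110; (110 − 100) / 100 ≈ +10%.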